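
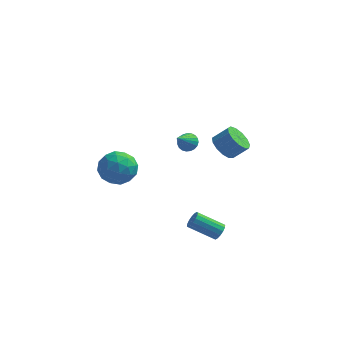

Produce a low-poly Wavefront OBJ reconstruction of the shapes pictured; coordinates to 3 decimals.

v 2.923 3.678 -0.449
v 3.542 3.372 -1.026
v 4.377 3.557 -0.228
v 3.757 3.862 0.349
v 3.507 3.872 -1.105
v 4.342 4.057 -0.307
v 3.286 4.31 -0.976
v 4.121 4.495 -0.178
v 2.95 4.547 -0.68
v 3.785 4.732 0.119
v 2.605 4.508 -0.31
v 3.44 4.693 0.488
v 2.361 4.206 0.015
v 3.196 4.391 0.814
v 2.295 3.735 0.193
v 3.13 3.92 0.992
v 2.428 3.247 0.167
v 3.263 3.432 0.966
v 2.718 2.895 -0.054
v 3.553 3.08 0.744
v 3.073 2.792 -0.402
v 3.908 2.976 0.397
v 3.38 2.969 -0.764
v 4.215 3.154 0.035
v 1.475 1.142 1.525
v 1.826 1.417 1.941
v 1.105 0.058 2.555
v 1.602 1.53 1.979
v 1.355 1.575 1.938
v 1.13 1.545 1.826
v 0.964 1.446 1.662
v 0.886 1.294 1.474
v 0.91 1.116 1.295
v 1.032 0.942 1.156
v 1.23 0.803 1.081
v 1.471 0.723 1.082
v 1.712 0.715 1.16
v 1.912 0.78 1.301
v 2.037 0.909 1.481
v 2.064 1.078 1.669
v 1.989 1.257 1.831
v -1.998 -2.567 1.521
v -0.922 -2.664 1.245
v -1.718 -3.596 2.975
v -0.642 -3.693 2.699
v -1.043 -2.712 3.044
v -1.216 -2.076 2.145
v -1.424 -4.184 2.075
v -1.597 -3.548 1.176
v -0.568 -3.664 1.588
v -0.332 -2.754 2.186
v -2.308 -3.506 2.034
v -2.072 -2.596 2.632
v -1.485 -2.525 1.255
v -1.155 -3.735 2.965
v -1.391 -3.158 3.167
v -0.759 -3.215 3.005
v -1.657 -2.179 1.784
v -1.025 -2.236 1.622
v -1.096 -2.265 2.68
v -1.615 -4.024 2.598
v -0.983 -4.081 2.436
v -1.881 -3.045 1.215
v -1.249 -3.102 1.053
v -1.544 -3.995 1.54
v -0.644 -3.17 1.295
v -0.479 -3.775 2.149
v -0.939 -4.063 1.782
v -1.041 -3.689 1.254
v -0.505 -2.635 1.646
v -0.341 -3.24 2.501
v -0.576 -2.663 2.704
v -0.678 -2.289 2.176
v -0.297 -3.222 1.848
v -2.299 -3.02 1.719
v -2.135 -3.625 2.574
v -1.962 -3.971 2.044
v -2.064 -3.597 1.516
v -2.161 -2.485 2.071
v -1.996 -3.09 2.925
v -1.599 -2.571 2.966
v -1.701 -2.197 2.438
v -2.343 -3.038 2.372
v 3.945 -2.592 -2.548
v 4.224 -2.661 -2.091
v 2.795 -2.777 -1.235
v 2.515 -2.708 -1.692
v 4.188 -2.385 -2.113
v 2.759 -2.501 -1.257
v 4.087 -2.164 -2.251
v 2.658 -2.28 -1.396
v 3.948 -2.058 -2.469
v 2.519 -2.174 -1.613
v 3.808 -2.095 -2.708
v 2.379 -2.211 -1.853
v 3.705 -2.265 -2.904
v 2.275 -2.381 -2.049
v 3.665 -2.523 -3.005
v 2.236 -2.639 -2.149
v 3.701 -2.799 -2.983
v 2.272 -2.915 -2.127
v 3.802 -3.02 -2.844
v 2.373 -3.136 -1.989
v 3.941 -3.126 -2.627
v 2.512 -3.242 -1.771
v 4.081 -3.089 -2.387
v 2.652 -3.205 -1.532
v 4.185 -2.919 -2.191
v 2.755 -3.035 -1.336
f 2 1 5
f 2 5 3
f 3 5 6
f 3 6 4
f 5 1 7
f 5 7 6
f 6 7 8
f 6 8 4
f 7 1 9
f 7 9 8
f 8 9 10
f 8 10 4
f 9 1 11
f 9 11 10
f 10 11 12
f 10 12 4
f 11 1 13
f 11 13 12
f 12 13 14
f 12 14 4
f 13 1 15
f 13 15 14
f 14 15 16
f 14 16 4
f 15 1 17
f 15 17 16
f 16 17 18
f 16 18 4
f 17 1 19
f 17 19 18
f 18 19 20
f 18 20 4
f 19 1 21
f 19 21 20
f 20 21 22
f 20 22 4
f 21 1 23
f 21 23 22
f 22 23 24
f 22 24 4
f 23 1 2
f 23 2 24
f 24 2 3
f 24 3 4
f 26 25 28
f 26 28 27
f 28 25 29
f 28 29 27
f 29 25 30
f 29 30 27
f 30 25 31
f 30 31 27
f 31 25 32
f 31 32 27
f 32 25 33
f 32 33 27
f 33 25 34
f 33 34 27
f 34 25 35
f 34 35 27
f 35 25 36
f 35 36 27
f 36 25 37
f 36 37 27
f 37 25 38
f 37 38 27
f 38 25 39
f 38 39 27
f 39 25 40
f 39 40 27
f 40 25 41
f 40 41 27
f 41 25 26
f 41 26 27
f 42 79 58
f 79 53 82
f 58 82 47
f 79 82 58
f 42 58 54
f 58 47 59
f 54 59 43
f 58 59 54
f 42 54 63
f 54 43 64
f 63 64 49
f 54 64 63
f 42 63 75
f 63 49 78
f 75 78 52
f 63 78 75
f 42 75 79
f 75 52 83
f 79 83 53
f 75 83 79
f 43 59 70
f 59 47 73
f 70 73 51
f 59 73 70
f 47 82 60
f 82 53 81
f 60 81 46
f 82 81 60
f 53 83 80
f 83 52 76
f 80 76 44
f 83 76 80
f 52 78 77
f 78 49 65
f 77 65 48
f 78 65 77
f 49 64 69
f 64 43 66
f 69 66 50
f 64 66 69
f 45 71 57
f 71 51 72
f 57 72 46
f 71 72 57
f 45 57 55
f 57 46 56
f 55 56 44
f 57 56 55
f 45 55 62
f 55 44 61
f 62 61 48
f 55 61 62
f 45 62 67
f 62 48 68
f 67 68 50
f 62 68 67
f 45 67 71
f 67 50 74
f 71 74 51
f 67 74 71
f 46 72 60
f 72 51 73
f 60 73 47
f 72 73 60
f 44 56 80
f 56 46 81
f 80 81 53
f 56 81 80
f 48 61 77
f 61 44 76
f 77 76 52
f 61 76 77
f 50 68 69
f 68 48 65
f 69 65 49
f 68 65 69
f 51 74 70
f 74 50 66
f 70 66 43
f 74 66 70
f 85 84 88
f 85 88 86
f 86 88 89
f 86 89 87
f 88 84 90
f 88 90 89
f 89 90 91
f 89 91 87
f 90 84 92
f 90 92 91
f 91 92 93
f 91 93 87
f 92 84 94
f 92 94 93
f 93 94 95
f 93 95 87
f 94 84 96
f 94 96 95
f 95 96 97
f 95 97 87
f 96 84 98
f 96 98 97
f 97 98 99
f 97 99 87
f 98 84 100
f 98 100 99
f 99 100 101
f 99 101 87
f 100 84 102
f 100 102 101
f 101 102 103
f 101 103 87
f 102 84 104
f 102 104 103
f 103 104 105
f 103 105 87
f 104 84 106
f 104 106 105
f 105 106 107
f 105 107 87
f 106 84 108
f 106 108 107
f 107 108 109
f 107 109 87
f 108 84 85
f 108 85 109
f 109 85 86
f 109 86 87



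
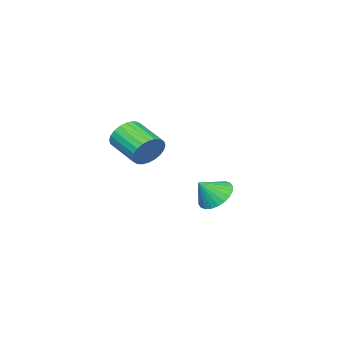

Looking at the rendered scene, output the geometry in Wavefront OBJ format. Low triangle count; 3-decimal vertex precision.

v 2.688 3.029 0.394
v 3.066 2.634 -0.37
v 2.711 0.955 0.322
v 2.332 1.351 1.086
v 3.36 2.662 -0.152
v 3.004 0.984 0.541
v 3.55 2.746 0.15
v 3.195 1.068 0.843
v 3.61 2.873 0.489
v 3.254 1.195 1.181
v 3.529 3.024 0.813
v 3.173 1.346 1.506
v 3.32 3.176 1.074
v 2.964 1.497 1.766
v 3.015 3.305 1.231
v 2.659 1.627 1.923
v 2.66 3.393 1.26
v 2.304 1.714 1.953
v 2.309 3.425 1.158
v 1.954 1.746 1.85
v 2.016 3.396 0.939
v 1.66 1.718 1.632
v 1.825 3.312 0.637
v 1.47 1.634 1.33
v 1.766 3.185 0.299
v 1.41 1.507 0.991
v 1.847 3.034 -0.026
v 1.491 1.356 0.667
v 2.056 2.883 -0.286
v 1.7 1.204 0.406
v 2.361 2.753 -0.443
v 2.005 1.075 0.249
v 2.716 2.666 -0.473
v 2.36 0.987 0.22
v -3.624 2.184 -4.48
v -2.953 1.781 -5.224
v -2.716 1.776 -3.44
v -2.812 2.177 -5.192
v -2.795 2.574 -5.052
v -2.903 2.911 -4.824
v -3.122 3.138 -4.544
v -3.417 3.22 -4.255
v -3.744 3.144 -3.999
v -4.052 2.922 -3.817
v -4.295 2.587 -3.736
v -4.436 2.191 -3.768
v -4.454 1.794 -3.909
v -4.345 1.457 -4.136
v -4.126 1.23 -4.416
v -3.831 1.148 -4.706
v -3.505 1.224 -4.961
v -3.196 1.446 -5.143
f 2 1 5
f 2 5 3
f 3 5 6
f 3 6 4
f 5 1 7
f 5 7 6
f 6 7 8
f 6 8 4
f 7 1 9
f 7 9 8
f 8 9 10
f 8 10 4
f 9 1 11
f 9 11 10
f 10 11 12
f 10 12 4
f 11 1 13
f 11 13 12
f 12 13 14
f 12 14 4
f 13 1 15
f 13 15 14
f 14 15 16
f 14 16 4
f 15 1 17
f 15 17 16
f 16 17 18
f 16 18 4
f 17 1 19
f 17 19 18
f 18 19 20
f 18 20 4
f 19 1 21
f 19 21 20
f 20 21 22
f 20 22 4
f 21 1 23
f 21 23 22
f 22 23 24
f 22 24 4
f 23 1 25
f 23 25 24
f 24 25 26
f 24 26 4
f 25 1 27
f 25 27 26
f 26 27 28
f 26 28 4
f 27 1 29
f 27 29 28
f 28 29 30
f 28 30 4
f 29 1 31
f 29 31 30
f 30 31 32
f 30 32 4
f 31 1 33
f 31 33 32
f 32 33 34
f 32 34 4
f 33 1 2
f 33 2 34
f 34 2 3
f 34 3 4
f 36 35 38
f 36 38 37
f 38 35 39
f 38 39 37
f 39 35 40
f 39 40 37
f 40 35 41
f 40 41 37
f 41 35 42
f 41 42 37
f 42 35 43
f 42 43 37
f 43 35 44
f 43 44 37
f 44 35 45
f 44 45 37
f 45 35 46
f 45 46 37
f 46 35 47
f 46 47 37
f 47 35 48
f 47 48 37
f 48 35 49
f 48 49 37
f 49 35 50
f 49 50 37
f 50 35 51
f 50 51 37
f 51 35 52
f 51 52 37
f 52 35 36
f 52 36 37



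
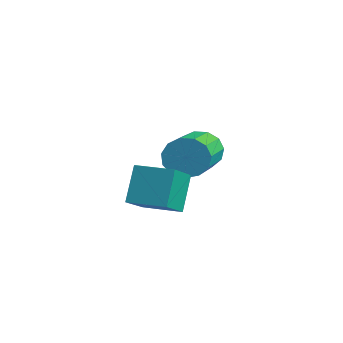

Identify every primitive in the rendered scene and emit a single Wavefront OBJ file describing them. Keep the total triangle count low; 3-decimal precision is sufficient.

v -0.23 4.431 -1.666
v 0.108 4.508 -2.106
v 1.208 3.166 -1.494
v 0.87 3.089 -1.054
v 0.214 4.699 -1.878
v 1.314 3.356 -1.266
v 0.179 4.804 -1.582
v 1.279 3.462 -0.971
v 0.014 4.792 -1.314
v 1.114 3.449 -0.702
v -0.228 4.665 -1.157
v 0.872 3.322 -0.545
v -0.471 4.463 -1.162
v 0.629 3.121 -0.55
v -0.638 4.252 -1.326
v 0.462 2.91 -0.715
v -0.675 4.097 -1.599
v 0.425 2.755 -0.987
v -0.57 4.049 -1.893
v 0.53 2.706 -1.281
v -0.358 4.122 -2.115
v 0.742 2.779 -1.503
v -0.105 4.293 -2.194
v 0.995 2.95 -1.582
v 0.509 2.397 -1.373
v 0.894 1.627 -0.79
v 1.328 2.836 -1.334
v 1.713 2.065 -0.751
v 0.807 1.915 -2.209
v 1.192 1.144 -1.626
v 1.626 2.353 -2.17
v 2.011 1.583 -1.587
f 2 1 5
f 2 5 3
f 3 5 6
f 3 6 4
f 5 1 7
f 5 7 6
f 6 7 8
f 6 8 4
f 7 1 9
f 7 9 8
f 8 9 10
f 8 10 4
f 9 1 11
f 9 11 10
f 10 11 12
f 10 12 4
f 11 1 13
f 11 13 12
f 12 13 14
f 12 14 4
f 13 1 15
f 13 15 14
f 14 15 16
f 14 16 4
f 15 1 17
f 15 17 16
f 16 17 18
f 16 18 4
f 17 1 19
f 17 19 18
f 18 19 20
f 18 20 4
f 19 1 21
f 19 21 20
f 20 21 22
f 20 22 4
f 21 1 23
f 21 23 22
f 22 23 24
f 22 24 4
f 23 1 2
f 23 2 24
f 24 2 3
f 24 3 4
f 26 28 25
f 29 26 25
f 25 28 27
f 27 29 25
f 26 32 28
f 30 26 29
f 30 32 26
f 28 32 27
f 31 29 27
f 27 32 31
f 31 30 29
f 32 30 31



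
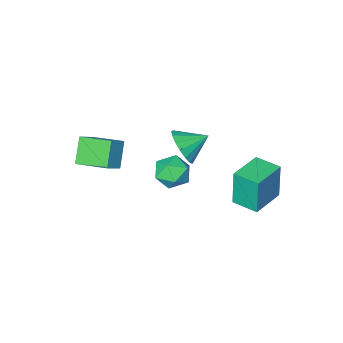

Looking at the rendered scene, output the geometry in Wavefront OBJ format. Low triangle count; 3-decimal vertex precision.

v -2.03 -2.73 -0.038
v -1.451 -1.999 0.526
v -3.25 -2.27 0.618
v -1.587 -1.743 0.093
v -1.825 -1.713 -0.371
v -2.11 -1.916 -0.758
v -2.376 -2.305 -0.98
v -2.563 -2.792 -0.987
v -2.628 -3.265 -0.776
v -2.556 -3.615 -0.396
v -2.363 -3.763 0.066
v -2.094 -3.674 0.504
v -1.81 -3.368 0.818
v -1.577 -2.917 0.936
v -1.447 -2.423 0.83
v -0.388 0.36 1.574
v 0.465 0.594 1.109
v -0.345 -1.114 0.911
v 0.508 -0.88 0.446
v 0.494 -0.988 1.439
v 0.467 -0.078 1.849
v -0.347 -0.442 0.171
v -0.374 0.468 0.581
v 0.49 0.098 0.242
v 1.01 -0.239 1.026
v -0.89 -0.281 0.994
v -0.37 -0.618 1.778
v -4.21 0.394 -1.646
v -4.294 0.304 0.431
v -4.719 1.708 -1.609
v -4.803 1.618 0.467
v -2.477 1.062 -1.547
v -2.561 0.972 0.529
v -2.986 2.376 -1.511
v -3.07 2.286 0.566
v 2.331 -4.301 -0.459
v 1.655 -5.028 0.745
v 1.459 -2.745 -0.009
v 0.783 -3.472 1.195
v 3.197 -4.008 0.205
v 2.521 -4.735 1.409
v 2.325 -2.452 0.655
v 1.649 -3.179 1.859
f 2 1 4
f 2 4 3
f 4 1 5
f 4 5 3
f 5 1 6
f 5 6 3
f 6 1 7
f 6 7 3
f 7 1 8
f 7 8 3
f 8 1 9
f 8 9 3
f 9 1 10
f 9 10 3
f 10 1 11
f 10 11 3
f 11 1 12
f 11 12 3
f 12 1 13
f 12 13 3
f 13 1 14
f 13 14 3
f 14 1 15
f 14 15 3
f 15 1 2
f 15 2 3
f 16 27 21
f 16 21 17
f 16 17 23
f 16 23 26
f 16 26 27
f 17 21 25
f 21 27 20
f 27 26 18
f 26 23 22
f 23 17 24
f 19 25 20
f 19 20 18
f 19 18 22
f 19 22 24
f 19 24 25
f 20 25 21
f 18 20 27
f 22 18 26
f 24 22 23
f 25 24 17
f 29 31 28
f 32 29 28
f 28 31 30
f 30 32 28
f 29 35 31
f 33 29 32
f 33 35 29
f 31 35 30
f 34 32 30
f 30 35 34
f 34 33 32
f 35 33 34
f 37 39 36
f 40 37 36
f 36 39 38
f 38 40 36
f 37 43 39
f 41 37 40
f 41 43 37
f 39 43 38
f 42 40 38
f 38 43 42
f 42 41 40
f 43 41 42



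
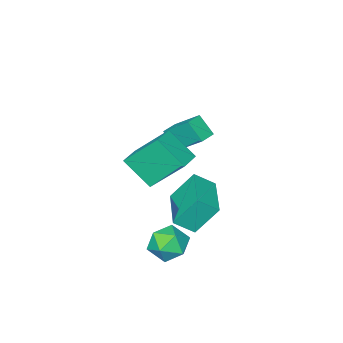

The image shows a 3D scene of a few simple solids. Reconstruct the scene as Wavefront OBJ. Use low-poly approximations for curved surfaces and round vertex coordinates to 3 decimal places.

v -1.949 -1.628 0.234
v -1.786 -2.375 1.12
v -2.27 -0.381 1.344
v -2.108 -1.129 2.23
v -1.132 -1.431 0.25
v -0.97 -2.179 1.136
v -1.454 -0.185 1.36
v -1.291 -0.932 2.246
v 2.09 1.403 1.69
v 2.509 0.228 2.815
v 1.264 2.562 3.207
v 1.683 1.387 4.332
v 3.097 1.913 1.848
v 3.516 0.738 2.973
v 2.271 3.072 3.365
v 2.69 1.897 4.49
v 0.175 1.058 -1.261
v -0.599 1.667 0.112
v 1.45 2.764 -1.299
v 0.676 3.373 0.074
v 0.904 0.527 -0.614
v 0.13 1.136 0.759
v 2.179 2.233 -0.652
v 1.405 2.842 0.721
v 3.564 4.045 0.396
v 4.324 3.996 -0.165
v 2.776 3.184 -0.595
v 3.536 3.135 -1.156
v 3.536 2.692 -0.32
v 4.023 3.224 0.293
v 3.077 3.956 -1.053
v 3.564 4.488 -0.44
v 4.023 3.94 -1.061
v 4.307 3.16 -0.608
v 2.793 4.02 -0.152
v 3.077 3.24 0.301
f 2 4 1
f 5 2 1
f 1 4 3
f 3 5 1
f 2 8 4
f 6 2 5
f 6 8 2
f 4 8 3
f 7 5 3
f 3 8 7
f 7 6 5
f 8 6 7
f 10 12 9
f 13 10 9
f 9 12 11
f 11 13 9
f 10 16 12
f 14 10 13
f 14 16 10
f 12 16 11
f 15 13 11
f 11 16 15
f 15 14 13
f 16 14 15
f 18 20 17
f 21 18 17
f 17 20 19
f 19 21 17
f 18 24 20
f 22 18 21
f 22 24 18
f 20 24 19
f 23 21 19
f 19 24 23
f 23 22 21
f 24 22 23
f 25 36 30
f 25 30 26
f 25 26 32
f 25 32 35
f 25 35 36
f 26 30 34
f 30 36 29
f 36 35 27
f 35 32 31
f 32 26 33
f 28 34 29
f 28 29 27
f 28 27 31
f 28 31 33
f 28 33 34
f 29 34 30
f 27 29 36
f 31 27 35
f 33 31 32
f 34 33 26



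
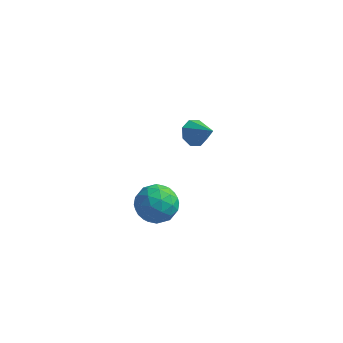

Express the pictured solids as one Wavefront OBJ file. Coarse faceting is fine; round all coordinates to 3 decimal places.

v -1.032 2.549 -2.838
v -0.638 3.204 -2.927
v 0.012 2.051 -1.882
v -1.028 3.233 -2.485
v -1.42 2.861 -2.25
v -1.585 2.306 -2.359
v -1.426 1.893 -2.748
v -1.036 1.864 -3.19
v -0.644 2.236 -3.425
v -0.479 2.791 -3.316
v -1.837 -3.896 -2.238
v -1.398 -3.274 -1.468
v -0.482 -3.546 -3.292
v -0.043 -2.924 -2.522
v -0.094 -3.998 -2.388
v -0.932 -4.214 -1.736
v -0.948 -2.606 -3.024
v -1.786 -2.822 -2.372
v -0.849 -2.477 -1.953
v -0.321 -3.337 -1.56
v -1.559 -3.483 -3.2
v -1.031 -4.343 -2.807
v -1.737 -3.616 -1.76
v -0.143 -3.204 -3
v -0.173 -3.835 -2.921
v 0.085 -3.47 -2.468
v -1.462 -4.168 -1.918
v -1.205 -3.803 -1.465
v -0.438 -4.228 -2.006
v -0.675 -3.017 -3.295
v -0.418 -2.652 -2.842
v -1.965 -3.35 -2.292
v -1.707 -2.985 -1.839
v -1.442 -2.592 -2.754
v -1.156 -2.782 -1.593
v -0.359 -2.576 -2.212
v -0.891 -2.389 -2.507
v -1.384 -2.516 -2.124
v -0.846 -3.288 -1.362
v -0.049 -3.082 -1.981
v -0.079 -3.713 -1.903
v -0.571 -3.84 -1.52
v -0.523 -2.819 -1.647
v -1.831 -3.738 -2.779
v -1.034 -3.532 -3.398
v -1.309 -2.98 -3.24
v -1.801 -3.107 -2.857
v -1.521 -4.244 -2.548
v -0.724 -4.038 -3.167
v -0.496 -4.304 -2.636
v -0.989 -4.431 -2.253
v -1.357 -4.001 -3.113
f 2 1 4
f 2 4 3
f 4 1 5
f 4 5 3
f 5 1 6
f 5 6 3
f 6 1 7
f 6 7 3
f 7 1 8
f 7 8 3
f 8 1 9
f 8 9 3
f 9 1 10
f 9 10 3
f 10 1 2
f 10 2 3
f 11 48 27
f 48 22 51
f 27 51 16
f 48 51 27
f 11 27 23
f 27 16 28
f 23 28 12
f 27 28 23
f 11 23 32
f 23 12 33
f 32 33 18
f 23 33 32
f 11 32 44
f 32 18 47
f 44 47 21
f 32 47 44
f 11 44 48
f 44 21 52
f 48 52 22
f 44 52 48
f 12 28 39
f 28 16 42
f 39 42 20
f 28 42 39
f 16 51 29
f 51 22 50
f 29 50 15
f 51 50 29
f 22 52 49
f 52 21 45
f 49 45 13
f 52 45 49
f 21 47 46
f 47 18 34
f 46 34 17
f 47 34 46
f 18 33 38
f 33 12 35
f 38 35 19
f 33 35 38
f 14 40 26
f 40 20 41
f 26 41 15
f 40 41 26
f 14 26 24
f 26 15 25
f 24 25 13
f 26 25 24
f 14 24 31
f 24 13 30
f 31 30 17
f 24 30 31
f 14 31 36
f 31 17 37
f 36 37 19
f 31 37 36
f 14 36 40
f 36 19 43
f 40 43 20
f 36 43 40
f 15 41 29
f 41 20 42
f 29 42 16
f 41 42 29
f 13 25 49
f 25 15 50
f 49 50 22
f 25 50 49
f 17 30 46
f 30 13 45
f 46 45 21
f 30 45 46
f 19 37 38
f 37 17 34
f 38 34 18
f 37 34 38
f 20 43 39
f 43 19 35
f 39 35 12
f 43 35 39



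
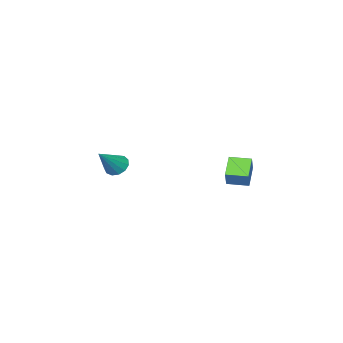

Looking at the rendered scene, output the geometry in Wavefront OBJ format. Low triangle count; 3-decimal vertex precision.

v -2.042 -2.319 0.977
v -1.749 -1.839 0.596
v -0.758 -2.181 2.143
v -1.986 -1.657 0.836
v -2.241 -1.685 1.12
v -2.433 -1.914 1.36
v -2.501 -2.273 1.477
v -2.423 -2.646 1.436
v -2.225 -2.915 1.25
v -1.969 -2.995 0.977
v -1.736 -2.861 0.704
v -1.6 -2.555 0.518
v -1.605 -2.174 0.478
v -4.26 3.039 1.825
v -3.729 3.46 2.692
v -4.876 3.912 1.778
v -4.345 4.334 2.644
v -3.455 3.566 1.076
v -2.924 3.988 1.942
v -4.071 4.44 1.028
v -3.54 4.861 1.895
f 2 1 4
f 2 4 3
f 4 1 5
f 4 5 3
f 5 1 6
f 5 6 3
f 6 1 7
f 6 7 3
f 7 1 8
f 7 8 3
f 8 1 9
f 8 9 3
f 9 1 10
f 9 10 3
f 10 1 11
f 10 11 3
f 11 1 12
f 11 12 3
f 12 1 13
f 12 13 3
f 13 1 2
f 13 2 3
f 15 17 14
f 18 15 14
f 14 17 16
f 16 18 14
f 15 21 17
f 19 15 18
f 19 21 15
f 17 21 16
f 20 18 16
f 16 21 20
f 20 19 18
f 21 19 20



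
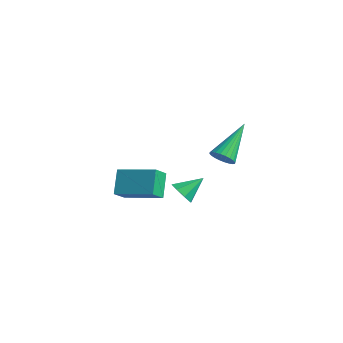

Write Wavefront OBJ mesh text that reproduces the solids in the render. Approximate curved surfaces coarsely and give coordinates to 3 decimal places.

v 2.64 -2.93 1.692
v 3.042 -3.141 2.099
v 2.24 -1.27 2.948
v 3.181 -3.005 1.963
v 3.238 -2.857 1.785
v 3.204 -2.72 1.594
v 3.084 -2.615 1.417
v 2.897 -2.558 1.282
v 2.67 -2.558 1.209
v 2.439 -2.614 1.21
v 2.238 -2.719 1.285
v 2.099 -2.855 1.421
v 2.042 -3.003 1.598
v 2.076 -3.14 1.79
v 2.196 -3.245 1.967
v 2.384 -3.302 2.102
v 2.61 -3.302 2.174
v 2.842 -3.246 2.173
v 1.139 -3.892 -0.85
v 1.69 -4.215 -0.648
v 1.461 -2.908 -0.15
v 1.769 -3.939 -1.073
v 1.478 -3.636 -1.367
v 0.989 -3.482 -1.358
v 0.588 -3.569 -1.051
v 0.509 -3.845 -0.626
v 0.8 -4.149 -0.332
v 1.289 -4.302 -0.341
v -3.298 -3.956 -3.083
v -3.922 -3.216 -2.085
v -3.469 -3.195 -3.755
v -4.092 -2.454 -2.757
v -1.568 -3.146 -2.603
v -2.191 -2.405 -1.605
v -1.738 -2.384 -3.275
v -2.362 -1.644 -2.277
f 2 1 4
f 2 4 3
f 4 1 5
f 4 5 3
f 5 1 6
f 5 6 3
f 6 1 7
f 6 7 3
f 7 1 8
f 7 8 3
f 8 1 9
f 8 9 3
f 9 1 10
f 9 10 3
f 10 1 11
f 10 11 3
f 11 1 12
f 11 12 3
f 12 1 13
f 12 13 3
f 13 1 14
f 13 14 3
f 14 1 15
f 14 15 3
f 15 1 16
f 15 16 3
f 16 1 17
f 16 17 3
f 17 1 18
f 17 18 3
f 18 1 2
f 18 2 3
f 20 19 22
f 20 22 21
f 22 19 23
f 22 23 21
f 23 19 24
f 23 24 21
f 24 19 25
f 24 25 21
f 25 19 26
f 25 26 21
f 26 19 27
f 26 27 21
f 27 19 28
f 27 28 21
f 28 19 20
f 28 20 21
f 30 32 29
f 33 30 29
f 29 32 31
f 31 33 29
f 30 36 32
f 34 30 33
f 34 36 30
f 32 36 31
f 35 33 31
f 31 36 35
f 35 34 33
f 36 34 35



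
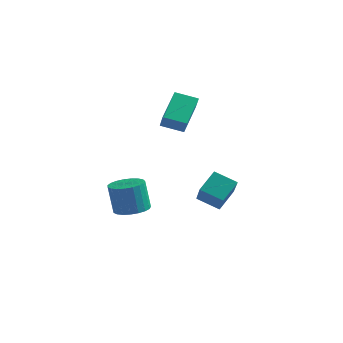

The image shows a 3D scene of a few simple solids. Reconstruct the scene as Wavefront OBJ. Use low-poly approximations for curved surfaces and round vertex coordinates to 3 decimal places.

v -3.666 1.863 3.072
v -3.284 1.42 3.833
v -3.863 3.373 4.051
v -3.481 2.93 4.812
v -2.619 2.21 2.748
v -2.237 1.767 3.509
v -2.816 3.72 3.727
v -2.434 3.277 4.488
v -2.931 -2.036 -0.39
v -2.24 -1.596 -0.26
v -2.537 -1.564 1.22
v -3.229 -2.004 1.09
v -2.474 -1.348 -0.313
v -2.772 -1.316 1.167
v -2.787 -1.219 -0.379
v -3.085 -1.187 1.101
v -3.125 -1.231 -0.446
v -3.423 -1.199 1.034
v -3.43 -1.382 -0.504
v -3.728 -1.351 0.976
v -3.648 -1.647 -0.543
v -3.946 -1.615 0.937
v -3.743 -1.979 -0.555
v -4.04 -1.947 0.925
v -3.697 -2.32 -0.538
v -3.995 -2.289 0.942
v -3.518 -2.613 -0.496
v -3.816 -2.581 0.984
v -3.238 -2.805 -0.435
v -3.536 -2.774 1.045
v -2.905 -2.865 -0.367
v -3.203 -2.833 1.113
v -2.577 -2.781 -0.303
v -2.875 -2.75 1.177
v -2.31 -2.569 -0.253
v -2.607 -2.537 1.227
v -2.15 -2.264 -0.228
v -2.448 -2.232 1.252
v -2.125 -1.92 -0.23
v -2.423 -1.888 1.25
v -2.588 3.383 -1.985
v -1.898 2.362 -0.815
v -2.378 4.416 -1.208
v -1.687 3.395 -0.038
v -1.473 3.545 -2.502
v -0.782 2.524 -1.332
v -1.262 4.578 -1.725
v -0.572 3.557 -0.555
f 2 4 1
f 5 2 1
f 1 4 3
f 3 5 1
f 2 8 4
f 6 2 5
f 6 8 2
f 4 8 3
f 7 5 3
f 3 8 7
f 7 6 5
f 8 6 7
f 10 9 13
f 10 13 11
f 11 13 14
f 11 14 12
f 13 9 15
f 13 15 14
f 14 15 16
f 14 16 12
f 15 9 17
f 15 17 16
f 16 17 18
f 16 18 12
f 17 9 19
f 17 19 18
f 18 19 20
f 18 20 12
f 19 9 21
f 19 21 20
f 20 21 22
f 20 22 12
f 21 9 23
f 21 23 22
f 22 23 24
f 22 24 12
f 23 9 25
f 23 25 24
f 24 25 26
f 24 26 12
f 25 9 27
f 25 27 26
f 26 27 28
f 26 28 12
f 27 9 29
f 27 29 28
f 28 29 30
f 28 30 12
f 29 9 31
f 29 31 30
f 30 31 32
f 30 32 12
f 31 9 33
f 31 33 32
f 32 33 34
f 32 34 12
f 33 9 35
f 33 35 34
f 34 35 36
f 34 36 12
f 35 9 37
f 35 37 36
f 36 37 38
f 36 38 12
f 37 9 39
f 37 39 38
f 38 39 40
f 38 40 12
f 39 9 10
f 39 10 40
f 40 10 11
f 40 11 12
f 42 44 41
f 45 42 41
f 41 44 43
f 43 45 41
f 42 48 44
f 46 42 45
f 46 48 42
f 44 48 43
f 47 45 43
f 43 48 47
f 47 46 45
f 48 46 47



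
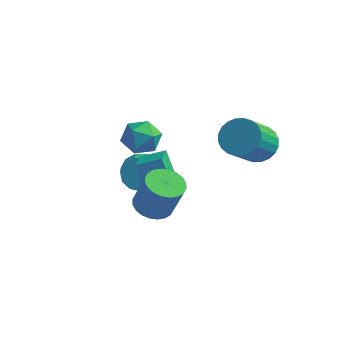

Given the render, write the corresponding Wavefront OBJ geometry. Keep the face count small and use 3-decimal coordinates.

v -0.558 -0.231 -3.554
v 0.002 -0.277 -4.178
v 0.478 -1.115 -3.69
v -0.082 -1.069 -3.066
v 0.187 0.016 -3.855
v 0.662 -0.822 -3.367
v 0.135 0.23 -3.437
v 0.61 -0.608 -2.948
v -0.137 0.298 -3.055
v 0.338 -0.54 -2.567
v -0.543 0.198 -2.832
v -0.067 -0.64 -2.344
v -0.953 -0.038 -2.838
v -0.477 -0.876 -2.35
v -1.237 -0.336 -3.072
v -0.762 -1.174 -2.584
v -1.306 -0.6 -3.458
v -0.831 -1.438 -2.97
v -1.137 -0.747 -3.875
v -0.662 -1.585 -3.387
v -0.785 -0.73 -4.19
v -0.309 -1.568 -3.702
v -0.36 -0.555 -4.303
v 0.116 -1.393 -3.815
v -0.703 0.762 -2.652
v -0.103 0.101 -2.409
v -1.557 0.419 -1.471
v -0.957 -0.242 -1.228
v -0.717 0.649 -1.159
v -0.189 0.861 -1.889
v -1.471 -0.341 -1.991
v -0.943 -0.129 -2.721
v -0.577 -0.581 -2.001
v -0.111 0.031 -1.487
v -1.549 0.489 -2.393
v -1.083 1.101 -1.879
v -0.179 -0.956 -2.066
v 0.453 -2.425 -1.33
v 0.702 -0.409 -1.73
v 1.334 -1.877 -0.994
v 0.366 -1.223 -3.066
v 0.998 -2.691 -2.33
v 1.247 -0.675 -2.73
v 1.879 -2.144 -1.994
v 1.913 -3.595 -2.311
v 2.689 -3.601 -2.603
v 3.284 -3.65 -1.022
v 2.507 -3.645 -0.729
v 2.635 -3.283 -2.573
v 3.23 -3.332 -0.992
v 2.472 -3.012 -2.502
v 3.066 -3.062 -0.921
v 2.223 -2.831 -2.403
v 2.817 -2.881 -0.822
v 1.926 -2.765 -2.29
v 2.521 -2.815 -0.708
v 1.628 -2.827 -2.179
v 2.223 -2.876 -0.598
v 1.373 -3.005 -2.089
v 1.968 -3.054 -0.508
v 1.2 -3.273 -2.032
v 1.795 -3.322 -0.451
v 1.136 -3.59 -2.018
v 1.731 -3.639 -0.437
v 1.19 -3.908 -2.048
v 1.785 -3.957 -0.467
v 1.354 -4.178 -2.119
v 1.948 -4.228 -0.538
v 1.603 -4.359 -2.218
v 2.197 -4.409 -0.637
v 1.899 -4.425 -2.332
v 2.494 -4.475 -0.75
v 2.197 -4.364 -2.442
v 2.792 -4.413 -0.861
v 2.452 -4.186 -2.532
v 3.047 -4.235 -0.951
v 2.625 -3.918 -2.589
v 3.22 -3.967 -1.008
v 3.806 1.515 -1.445
v 4.698 1.332 -1.577
v 4.606 -0.078 -0.247
v 3.714 0.105 -0.115
v 4.715 1.578 -1.315
v 4.623 0.168 0.014
v 4.593 1.814 -1.074
v 4.501 0.404 0.256
v 4.352 2.004 -0.888
v 4.26 0.594 0.441
v 4.027 2.12 -0.788
v 3.935 0.71 0.542
v 3.669 2.144 -0.787
v 3.577 0.734 0.542
v 3.332 2.072 -0.887
v 3.24 0.662 0.443
v 3.067 1.915 -1.071
v 2.975 0.505 0.258
v 2.914 1.698 -1.313
v 2.822 0.288 0.017
v 2.897 1.452 -1.574
v 2.805 0.042 -0.245
v 3.019 1.216 -1.816
v 2.927 -0.194 -0.486
v 3.26 1.026 -2.001
v 3.168 -0.384 -0.672
v 3.585 0.91 -2.102
v 3.493 -0.5 -0.772
v 3.943 0.886 -2.102
v 3.851 -0.524 -0.773
v 4.28 0.958 -2.003
v 4.188 -0.452 -0.673
v 4.545 1.115 -1.818
v 4.453 -0.295 -0.489
f 2 1 5
f 2 5 3
f 3 5 6
f 3 6 4
f 5 1 7
f 5 7 6
f 6 7 8
f 6 8 4
f 7 1 9
f 7 9 8
f 8 9 10
f 8 10 4
f 9 1 11
f 9 11 10
f 10 11 12
f 10 12 4
f 11 1 13
f 11 13 12
f 12 13 14
f 12 14 4
f 13 1 15
f 13 15 14
f 14 15 16
f 14 16 4
f 15 1 17
f 15 17 16
f 16 17 18
f 16 18 4
f 17 1 19
f 17 19 18
f 18 19 20
f 18 20 4
f 19 1 21
f 19 21 20
f 20 21 22
f 20 22 4
f 21 1 23
f 21 23 22
f 22 23 24
f 22 24 4
f 23 1 2
f 23 2 24
f 24 2 3
f 24 3 4
f 25 36 30
f 25 30 26
f 25 26 32
f 25 32 35
f 25 35 36
f 26 30 34
f 30 36 29
f 36 35 27
f 35 32 31
f 32 26 33
f 28 34 29
f 28 29 27
f 28 27 31
f 28 31 33
f 28 33 34
f 29 34 30
f 27 29 36
f 31 27 35
f 33 31 32
f 34 33 26
f 38 40 37
f 41 38 37
f 37 40 39
f 39 41 37
f 38 44 40
f 42 38 41
f 42 44 38
f 40 44 39
f 43 41 39
f 39 44 43
f 43 42 41
f 44 42 43
f 46 45 49
f 46 49 47
f 47 49 50
f 47 50 48
f 49 45 51
f 49 51 50
f 50 51 52
f 50 52 48
f 51 45 53
f 51 53 52
f 52 53 54
f 52 54 48
f 53 45 55
f 53 55 54
f 54 55 56
f 54 56 48
f 55 45 57
f 55 57 56
f 56 57 58
f 56 58 48
f 57 45 59
f 57 59 58
f 58 59 60
f 58 60 48
f 59 45 61
f 59 61 60
f 60 61 62
f 60 62 48
f 61 45 63
f 61 63 62
f 62 63 64
f 62 64 48
f 63 45 65
f 63 65 64
f 64 65 66
f 64 66 48
f 65 45 67
f 65 67 66
f 66 67 68
f 66 68 48
f 67 45 69
f 67 69 68
f 68 69 70
f 68 70 48
f 69 45 71
f 69 71 70
f 70 71 72
f 70 72 48
f 71 45 73
f 71 73 72
f 72 73 74
f 72 74 48
f 73 45 75
f 73 75 74
f 74 75 76
f 74 76 48
f 75 45 77
f 75 77 76
f 76 77 78
f 76 78 48
f 77 45 46
f 77 46 78
f 78 46 47
f 78 47 48
f 80 79 83
f 80 83 81
f 81 83 84
f 81 84 82
f 83 79 85
f 83 85 84
f 84 85 86
f 84 86 82
f 85 79 87
f 85 87 86
f 86 87 88
f 86 88 82
f 87 79 89
f 87 89 88
f 88 89 90
f 88 90 82
f 89 79 91
f 89 91 90
f 90 91 92
f 90 92 82
f 91 79 93
f 91 93 92
f 92 93 94
f 92 94 82
f 93 79 95
f 93 95 94
f 94 95 96
f 94 96 82
f 95 79 97
f 95 97 96
f 96 97 98
f 96 98 82
f 97 79 99
f 97 99 98
f 98 99 100
f 98 100 82
f 99 79 101
f 99 101 100
f 100 101 102
f 100 102 82
f 101 79 103
f 101 103 102
f 102 103 104
f 102 104 82
f 103 79 105
f 103 105 104
f 104 105 106
f 104 106 82
f 105 79 107
f 105 107 106
f 106 107 108
f 106 108 82
f 107 79 109
f 107 109 108
f 108 109 110
f 108 110 82
f 109 79 111
f 109 111 110
f 110 111 112
f 110 112 82
f 111 79 80
f 111 80 112
f 112 80 81
f 112 81 82



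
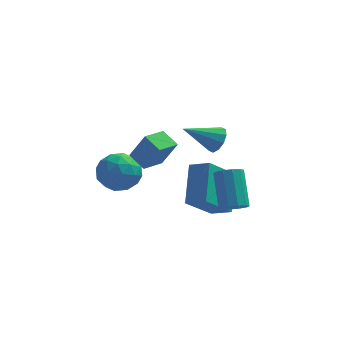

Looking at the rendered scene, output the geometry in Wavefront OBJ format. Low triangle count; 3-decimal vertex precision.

v 4.126 -1.333 -2.861
v 4.616 -1.569 -2.544
v 4.305 -0.364 -1.162
v 3.814 -0.127 -1.479
v 4.746 -1.279 -2.768
v 4.435 -0.074 -1.386
v 4.64 -1.009 -3.028
v 4.329 0.196 -1.645
v 4.337 -0.862 -3.223
v 4.026 0.343 -1.841
v 3.953 -0.896 -3.281
v 3.642 0.31 -1.899
v 3.635 -1.096 -3.178
v 3.324 0.109 -1.796
v 3.505 -1.386 -2.954
v 3.194 -0.181 -1.572
v 3.611 -1.656 -2.695
v 3.3 -0.451 -1.312
v 3.914 -1.803 -2.499
v 3.603 -0.598 -1.117
v 4.298 -1.77 -2.441
v 3.987 -0.564 -1.059
v 3.023 1.344 -5.145
v 1.999 0.253 -3.804
v 3.055 2.953 -3.812
v 2.031 1.862 -2.47
v 3.909 0.998 -4.75
v 2.885 -0.093 -3.408
v 3.941 2.607 -3.416
v 2.917 1.516 -2.075
v -0.13 -1.348 0.062
v 0.525 -1.548 1.329
v 0.52 -0.457 -0.133
v 1.175 -0.657 1.133
v 0.505 -1.903 -0.353
v 1.16 -2.103 0.913
v 1.155 -1.012 -0.549
v 1.81 -1.212 0.718
v -1.44 -1.086 -1.491
v -0.587 -0.676 -1.87
v -0.573 -1.744 -0.25
v 0.28 -1.334 -0.629
v -0.439 -0.733 -0.227
v -0.975 -0.327 -0.994
v -0.185 -2.093 -1.126
v -0.721 -1.687 -1.893
v 0.189 -1.299 -1.644
v 0.032 -0.458 -1.089
v -1.192 -1.962 -1.031
v -1.349 -1.121 -0.476
v -1.09 -0.824 -1.789
v -0.07 -1.596 -0.331
v -0.493 -1.243 -0.094
v 0.008 -1.002 -0.317
v -1.318 -0.618 -1.274
v -0.816 -0.377 -1.497
v -0.73 -0.41 -0.532
v -0.344 -2.043 -0.623
v 0.158 -1.802 -0.846
v -1.168 -1.418 -1.803
v -0.667 -1.177 -2.026
v -0.43 -2.01 -1.588
v -0.132 -0.948 -1.88
v 0.378 -1.335 -1.15
v 0.104 -1.781 -1.442
v -0.211 -1.543 -1.893
v -0.225 -0.454 -1.553
v 0.285 -0.84 -0.824
v -0.138 -0.487 -0.588
v -0.453 -0.249 -1.038
v 0.232 -0.82 -1.421
v -1.445 -1.58 -1.296
v -0.935 -1.966 -0.567
v -0.707 -2.171 -1.082
v -1.022 -1.933 -1.532
v -1.538 -1.085 -0.97
v -1.028 -1.472 -0.24
v -0.949 -0.877 -0.227
v -1.264 -0.639 -0.678
v -1.392 -1.6 -0.699
v 3.389 -1.051 0.971
v 3.769 -1.324 1.45
v 2.031 -1.469 1.809
v 3.707 -0.926 1.547
v 3.523 -0.576 1.424
v 3.288 -0.407 1.128
v 3.092 -0.484 0.772
v 3.009 -0.778 0.491
v 3.071 -1.175 0.394
v 3.255 -1.525 0.517
v 3.49 -1.694 0.813
v 3.686 -1.617 1.169
f 2 1 5
f 2 5 3
f 3 5 6
f 3 6 4
f 5 1 7
f 5 7 6
f 6 7 8
f 6 8 4
f 7 1 9
f 7 9 8
f 8 9 10
f 8 10 4
f 9 1 11
f 9 11 10
f 10 11 12
f 10 12 4
f 11 1 13
f 11 13 12
f 12 13 14
f 12 14 4
f 13 1 15
f 13 15 14
f 14 15 16
f 14 16 4
f 15 1 17
f 15 17 16
f 16 17 18
f 16 18 4
f 17 1 19
f 17 19 18
f 18 19 20
f 18 20 4
f 19 1 21
f 19 21 20
f 20 21 22
f 20 22 4
f 21 1 2
f 21 2 22
f 22 2 3
f 22 3 4
f 24 26 23
f 27 24 23
f 23 26 25
f 25 27 23
f 24 30 26
f 28 24 27
f 28 30 24
f 26 30 25
f 29 27 25
f 25 30 29
f 29 28 27
f 30 28 29
f 32 34 31
f 35 32 31
f 31 34 33
f 33 35 31
f 32 38 34
f 36 32 35
f 36 38 32
f 34 38 33
f 37 35 33
f 33 38 37
f 37 36 35
f 38 36 37
f 39 76 55
f 76 50 79
f 55 79 44
f 76 79 55
f 39 55 51
f 55 44 56
f 51 56 40
f 55 56 51
f 39 51 60
f 51 40 61
f 60 61 46
f 51 61 60
f 39 60 72
f 60 46 75
f 72 75 49
f 60 75 72
f 39 72 76
f 72 49 80
f 76 80 50
f 72 80 76
f 40 56 67
f 56 44 70
f 67 70 48
f 56 70 67
f 44 79 57
f 79 50 78
f 57 78 43
f 79 78 57
f 50 80 77
f 80 49 73
f 77 73 41
f 80 73 77
f 49 75 74
f 75 46 62
f 74 62 45
f 75 62 74
f 46 61 66
f 61 40 63
f 66 63 47
f 61 63 66
f 42 68 54
f 68 48 69
f 54 69 43
f 68 69 54
f 42 54 52
f 54 43 53
f 52 53 41
f 54 53 52
f 42 52 59
f 52 41 58
f 59 58 45
f 52 58 59
f 42 59 64
f 59 45 65
f 64 65 47
f 59 65 64
f 42 64 68
f 64 47 71
f 68 71 48
f 64 71 68
f 43 69 57
f 69 48 70
f 57 70 44
f 69 70 57
f 41 53 77
f 53 43 78
f 77 78 50
f 53 78 77
f 45 58 74
f 58 41 73
f 74 73 49
f 58 73 74
f 47 65 66
f 65 45 62
f 66 62 46
f 65 62 66
f 48 71 67
f 71 47 63
f 67 63 40
f 71 63 67
f 82 81 84
f 82 84 83
f 84 81 85
f 84 85 83
f 85 81 86
f 85 86 83
f 86 81 87
f 86 87 83
f 87 81 88
f 87 88 83
f 88 81 89
f 88 89 83
f 89 81 90
f 89 90 83
f 90 81 91
f 90 91 83
f 91 81 92
f 91 92 83
f 92 81 82
f 92 82 83



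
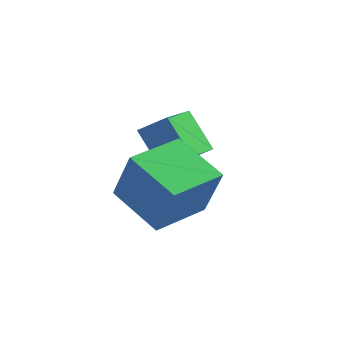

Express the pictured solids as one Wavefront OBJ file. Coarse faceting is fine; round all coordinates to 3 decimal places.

v 0.004 -2.357 -3.596
v 0.813 -2.638 -1.58
v 0.606 -0.314 -3.553
v 1.415 -0.595 -1.537
v 1.925 -2.905 -4.443
v 2.734 -3.186 -2.427
v 2.527 -0.862 -4.4
v 3.336 -1.143 -2.384
v -0.864 0.576 -2.367
v 0.177 0.78 -1.565
v -0.863 2.05 -2.742
v 0.178 2.253 -1.94
v 0.262 0.227 -3.74
v 1.303 0.43 -2.938
v 0.263 1.7 -4.115
v 1.304 1.904 -3.313
f 2 4 1
f 5 2 1
f 1 4 3
f 3 5 1
f 2 8 4
f 6 2 5
f 6 8 2
f 4 8 3
f 7 5 3
f 3 8 7
f 7 6 5
f 8 6 7
f 10 12 9
f 13 10 9
f 9 12 11
f 11 13 9
f 10 16 12
f 14 10 13
f 14 16 10
f 12 16 11
f 15 13 11
f 11 16 15
f 15 14 13
f 16 14 15



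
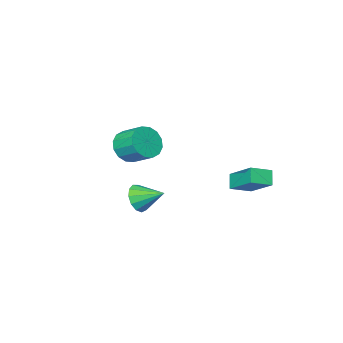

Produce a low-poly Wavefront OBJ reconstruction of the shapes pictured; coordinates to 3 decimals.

v 0.844 -2.406 2.777
v 1.425 -1.896 2.052
v 1.197 -0.604 2.778
v 0.616 -1.114 3.503
v 0.912 -1.879 1.86
v 0.684 -0.586 2.586
v 0.38 -2.003 1.913
v 0.152 -0.71 2.64
v -0.028 -2.235 2.198
v -0.256 -0.942 2.925
v -0.202 -2.513 2.638
v -0.429 -1.22 3.365
v -0.095 -2.762 3.115
v -0.323 -1.47 3.842
v 0.263 -2.916 3.502
v 0.035 -1.624 4.228
v 0.776 -2.934 3.694
v 0.548 -1.641 4.42
v 1.308 -2.81 3.64
v 1.08 -1.517 4.367
v 1.716 -2.578 3.355
v 1.488 -1.285 4.082
v 1.889 -2.3 2.915
v 1.662 -1.007 3.642
v 1.783 -2.05 2.438
v 1.555 -0.758 3.165
v 3.35 1.542 1.323
v 3.827 1.404 2.074
v 2.71 2.778 1.957
v 4.11 1.702 1.778
v 4.152 1.95 1.337
v 3.94 2.069 0.892
v 3.54 2.02 0.584
v 3.081 1.819 0.51
v 2.706 1.531 0.694
v 2.537 1.246 1.078
v 2.625 1.055 1.539
v 2.944 1.019 1.932
v 3.392 1.149 2.131
v -3.262 0.923 0.706
v -3.159 2.633 1.849
v -4.446 1.282 0.275
v -4.343 2.993 1.418
v -2.837 1.407 -0.058
v -2.734 3.118 1.085
v -4.021 1.767 -0.489
v -3.918 3.477 0.654
f 2 1 5
f 2 5 3
f 3 5 6
f 3 6 4
f 5 1 7
f 5 7 6
f 6 7 8
f 6 8 4
f 7 1 9
f 7 9 8
f 8 9 10
f 8 10 4
f 9 1 11
f 9 11 10
f 10 11 12
f 10 12 4
f 11 1 13
f 11 13 12
f 12 13 14
f 12 14 4
f 13 1 15
f 13 15 14
f 14 15 16
f 14 16 4
f 15 1 17
f 15 17 16
f 16 17 18
f 16 18 4
f 17 1 19
f 17 19 18
f 18 19 20
f 18 20 4
f 19 1 21
f 19 21 20
f 20 21 22
f 20 22 4
f 21 1 23
f 21 23 22
f 22 23 24
f 22 24 4
f 23 1 25
f 23 25 24
f 24 25 26
f 24 26 4
f 25 1 2
f 25 2 26
f 26 2 3
f 26 3 4
f 28 27 30
f 28 30 29
f 30 27 31
f 30 31 29
f 31 27 32
f 31 32 29
f 32 27 33
f 32 33 29
f 33 27 34
f 33 34 29
f 34 27 35
f 34 35 29
f 35 27 36
f 35 36 29
f 36 27 37
f 36 37 29
f 37 27 38
f 37 38 29
f 38 27 39
f 38 39 29
f 39 27 28
f 39 28 29
f 41 43 40
f 44 41 40
f 40 43 42
f 42 44 40
f 41 47 43
f 45 41 44
f 45 47 41
f 43 47 42
f 46 44 42
f 42 47 46
f 46 45 44
f 47 45 46



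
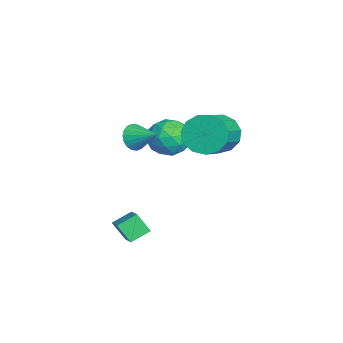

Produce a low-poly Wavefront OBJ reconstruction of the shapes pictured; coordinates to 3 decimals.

v 0.483 -2.683 1.647
v 0.857 -2.601 1.026
v 1.277 -1.717 2.253
v 0.616 -2.385 0.995
v 0.35 -2.227 1.093
v 0.11 -2.16 1.301
v -0.057 -2.197 1.578
v -0.116 -2.33 1.868
v -0.057 -2.533 2.115
v 0.109 -2.766 2.269
v 0.35 -2.982 2.3
v 0.616 -3.14 2.201
v 0.856 -3.207 1.993
v 1.023 -3.17 1.717
v 1.082 -3.037 1.426
v 1.023 -2.834 1.18
v -1.173 1.049 0.778
v -0.544 1.602 0.08
v 1.162 0.903 1.064
v 0.533 0.351 1.762
v -0.659 1.982 0.548
v 1.048 1.284 1.532
v -0.936 2.067 1.09
v 0.77 1.368 2.074
v -1.289 1.828 1.532
v 0.417 1.129 2.516
v -1.605 1.342 1.735
v 0.101 0.643 2.719
v -1.784 0.763 1.634
v -0.078 0.064 2.618
v -1.769 0.275 1.261
v -0.063 -0.424 2.245
v -1.565 0.033 0.735
v 0.142 -0.666 1.719
v -1.236 0.114 0.223
v 0.47 -0.585 1.207
v -0.888 0.491 -0.114
v 0.819 -0.208 0.87
v -0.63 1.046 -0.167
v 1.077 0.347 0.817
v -2.634 -0.265 0.497
v -2.055 -0.124 -0.42
v -2.425 -2.016 0.36
v -1.846 -1.875 -0.557
v -1.432 -1.56 0.404
v -1.561 -0.477 0.489
v -2.919 -1.663 -0.549
v -3.048 -0.58 -0.464
v -2.231 -0.988 -1.067
v -1.313 -0.924 -0.477
v -3.167 -1.216 0.417
v -2.249 -1.152 1.007
v -2.363 -0.04 0.051
v -2.117 -2.1 -0.111
v -1.874 -1.914 0.455
v -1.534 -1.831 -0.085
v -2.072 -0.248 0.585
v -1.732 -0.165 0.046
v -1.366 -1.01 0.531
v -2.748 -1.975 -0.106
v -2.408 -1.892 -0.645
v -2.946 -0.309 0.025
v -2.606 -0.226 -0.515
v -3.114 -1.13 -0.591
v -2.126 -0.465 -0.869
v -2.004 -1.495 -0.949
v -2.634 -1.37 -0.945
v -2.71 -0.734 -0.895
v -1.586 -0.428 -0.522
v -1.463 -1.458 -0.603
v -1.22 -1.272 -0.038
v -1.296 -0.636 0.012
v -1.69 -0.936 -0.902
v -3.017 -0.682 0.543
v -2.894 -1.712 0.462
v -3.184 -1.504 -0.072
v -3.26 -0.868 -0.022
v -2.476 -0.645 0.889
v -2.354 -1.675 0.809
v -1.77 -1.406 0.835
v -1.846 -0.77 0.885
v -2.79 -1.204 0.842
v 1.637 -3.516 -3.245
v 1.252 -2.632 -2.806
v 0.468 -3.728 -3.843
v 0.083 -2.844 -3.405
v 1.977 -2.936 -4.115
v 1.592 -2.052 -3.677
v 0.808 -3.148 -4.714
v 0.423 -2.264 -4.275
f 2 1 4
f 2 4 3
f 4 1 5
f 4 5 3
f 5 1 6
f 5 6 3
f 6 1 7
f 6 7 3
f 7 1 8
f 7 8 3
f 8 1 9
f 8 9 3
f 9 1 10
f 9 10 3
f 10 1 11
f 10 11 3
f 11 1 12
f 11 12 3
f 12 1 13
f 12 13 3
f 13 1 14
f 13 14 3
f 14 1 15
f 14 15 3
f 15 1 16
f 15 16 3
f 16 1 2
f 16 2 3
f 18 17 21
f 18 21 19
f 19 21 22
f 19 22 20
f 21 17 23
f 21 23 22
f 22 23 24
f 22 24 20
f 23 17 25
f 23 25 24
f 24 25 26
f 24 26 20
f 25 17 27
f 25 27 26
f 26 27 28
f 26 28 20
f 27 17 29
f 27 29 28
f 28 29 30
f 28 30 20
f 29 17 31
f 29 31 30
f 30 31 32
f 30 32 20
f 31 17 33
f 31 33 32
f 32 33 34
f 32 34 20
f 33 17 35
f 33 35 34
f 34 35 36
f 34 36 20
f 35 17 37
f 35 37 36
f 36 37 38
f 36 38 20
f 37 17 39
f 37 39 38
f 38 39 40
f 38 40 20
f 39 17 18
f 39 18 40
f 40 18 19
f 40 19 20
f 41 78 57
f 78 52 81
f 57 81 46
f 78 81 57
f 41 57 53
f 57 46 58
f 53 58 42
f 57 58 53
f 41 53 62
f 53 42 63
f 62 63 48
f 53 63 62
f 41 62 74
f 62 48 77
f 74 77 51
f 62 77 74
f 41 74 78
f 74 51 82
f 78 82 52
f 74 82 78
f 42 58 69
f 58 46 72
f 69 72 50
f 58 72 69
f 46 81 59
f 81 52 80
f 59 80 45
f 81 80 59
f 52 82 79
f 82 51 75
f 79 75 43
f 82 75 79
f 51 77 76
f 77 48 64
f 76 64 47
f 77 64 76
f 48 63 68
f 63 42 65
f 68 65 49
f 63 65 68
f 44 70 56
f 70 50 71
f 56 71 45
f 70 71 56
f 44 56 54
f 56 45 55
f 54 55 43
f 56 55 54
f 44 54 61
f 54 43 60
f 61 60 47
f 54 60 61
f 44 61 66
f 61 47 67
f 66 67 49
f 61 67 66
f 44 66 70
f 66 49 73
f 70 73 50
f 66 73 70
f 45 71 59
f 71 50 72
f 59 72 46
f 71 72 59
f 43 55 79
f 55 45 80
f 79 80 52
f 55 80 79
f 47 60 76
f 60 43 75
f 76 75 51
f 60 75 76
f 49 67 68
f 67 47 64
f 68 64 48
f 67 64 68
f 50 73 69
f 73 49 65
f 69 65 42
f 73 65 69
f 84 86 83
f 87 84 83
f 83 86 85
f 85 87 83
f 84 90 86
f 88 84 87
f 88 90 84
f 86 90 85
f 89 87 85
f 85 90 89
f 89 88 87
f 90 88 89



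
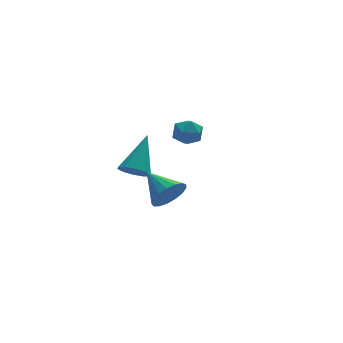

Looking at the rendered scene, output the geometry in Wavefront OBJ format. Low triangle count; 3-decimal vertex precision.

v -0.286 0.622 -1.012
v -0.093 0.908 -0.435
v 0.753 0.392 -1.245
v 0.946 0.678 -0.668
v 0.602 0.1 -0.658
v -0.04 0.242 -0.514
v 0.7 1.058 -1.166
v 0.058 1.2 -1.022
v 0.517 1.178 -0.53
v 0.456 0.586 -0.216
v 0.204 0.714 -1.464
v 0.143 0.122 -1.15
v -2.069 -4.543 -0.688
v -1.698 -4.142 -1.202
v -2.531 -3.377 -0.112
v -2.02 -4.196 -1.351
v -2.354 -4.329 -1.348
v -2.622 -4.511 -1.194
v -2.764 -4.701 -0.924
v -2.746 -4.854 -0.6
v -2.574 -4.936 -0.296
v -2.286 -4.928 -0.082
v -1.948 -4.832 -0.007
v -1.638 -4.669 -0.088
v -1.427 -4.478 -0.306
v -1.363 -4.301 -0.612
v -1.461 -4.18 -0.935
v -2.267 -0.911 -1.62
v -1.848 -0.694 -2.081
v -1.433 0.111 -0.38
v -2.169 -0.442 -2.073
v -2.527 -0.369 -1.892
v -2.786 -0.503 -1.607
v -2.847 -0.794 -1.326
v -2.686 -1.129 -1.158
v -2.365 -1.381 -1.166
v -2.007 -1.453 -1.347
v -1.748 -1.319 -1.633
v -1.687 -1.029 -1.913
f 1 12 6
f 1 6 2
f 1 2 8
f 1 8 11
f 1 11 12
f 2 6 10
f 6 12 5
f 12 11 3
f 11 8 7
f 8 2 9
f 4 10 5
f 4 5 3
f 4 3 7
f 4 7 9
f 4 9 10
f 5 10 6
f 3 5 12
f 7 3 11
f 9 7 8
f 10 9 2
f 14 13 16
f 14 16 15
f 16 13 17
f 16 17 15
f 17 13 18
f 17 18 15
f 18 13 19
f 18 19 15
f 19 13 20
f 19 20 15
f 20 13 21
f 20 21 15
f 21 13 22
f 21 22 15
f 22 13 23
f 22 23 15
f 23 13 24
f 23 24 15
f 24 13 25
f 24 25 15
f 25 13 26
f 25 26 15
f 26 13 27
f 26 27 15
f 27 13 14
f 27 14 15
f 29 28 31
f 29 31 30
f 31 28 32
f 31 32 30
f 32 28 33
f 32 33 30
f 33 28 34
f 33 34 30
f 34 28 35
f 34 35 30
f 35 28 36
f 35 36 30
f 36 28 37
f 36 37 30
f 37 28 38
f 37 38 30
f 38 28 39
f 38 39 30
f 39 28 29
f 39 29 30



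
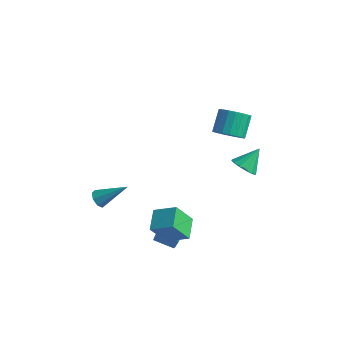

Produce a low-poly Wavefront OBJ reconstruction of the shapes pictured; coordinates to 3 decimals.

v 1.853 2.637 -0.917
v 2.185 3.165 -1.551
v 2.187 3.763 0.197
v 1.738 3.274 -1.528
v 1.322 3.213 -1.34
v 1.048 2.997 -1.04
v 0.989 2.684 -0.706
v 1.162 2.359 -0.429
v 1.52 2.108 -0.283
v 1.967 1.999 -0.307
v 2.383 2.061 -0.494
v 2.657 2.277 -0.795
v 2.716 2.589 -1.129
v 2.543 2.914 -1.405
v 1.171 -4.076 -2.944
v 0.636 -4.917 -1.445
v 0.531 -2.867 -2.494
v -0.004 -3.708 -0.996
v 2.464 -3.652 -2.244
v 1.929 -4.493 -0.746
v 1.824 -2.443 -1.795
v 1.289 -3.284 -0.296
v -3.64 -4.12 -1.753
v -3.302 -3.944 -2.267
v -2.22 -3.2 -0.507
v -3.634 -3.608 -2.137
v -3.969 -3.572 -1.782
v -4.111 -3.856 -1.409
v -3.977 -4.295 -1.238
v -3.646 -4.631 -1.368
v -3.311 -4.668 -1.723
v -3.168 -4.383 -2.096
v 1.763 1.121 3.253
v 2.489 1.668 2.915
v 2.164 2.765 3.989
v 1.437 2.219 4.327
v 2.152 1.799 2.679
v 1.827 2.896 3.753
v 1.738 1.796 2.556
v 1.413 2.893 3.631
v 1.329 1.66 2.572
v 1.004 2.757 3.647
v 1.006 1.416 2.722
v 0.68 2.514 3.797
v 0.832 1.115 2.978
v 0.507 2.212 4.053
v 0.843 0.814 3.288
v 0.518 1.912 4.362
v 1.036 0.575 3.591
v 0.711 1.672 4.665
v 1.373 0.444 3.827
v 1.048 1.541 4.901
v 1.787 0.447 3.949
v 1.462 1.544 5.024
v 2.196 0.583 3.933
v 1.871 1.68 5.008
v 2.52 0.826 3.783
v 2.194 1.924 4.858
v 2.693 1.128 3.527
v 2.368 2.225 4.602
v 2.682 1.428 3.218
v 2.357 2.526 4.292
v 1.082 -2.523 -3.727
v 1.519 -2.916 -2.931
v 0.355 -3.33 -2.496
v -0.082 -2.937 -3.293
v 1.364 -2.339 -2.796
v 0.2 -2.754 -2.362
v 1.101 -1.833 -3.017
v -0.063 -2.248 -2.583
v 0.831 -1.59 -3.51
v -0.333 -2.005 -3.075
v 0.657 -1.703 -4.085
v -0.507 -2.118 -3.651
v 0.645 -2.13 -4.524
v -0.519 -2.544 -4.089
v 0.8 -2.706 -4.658
v -0.364 -3.121 -4.224
v 1.063 -3.212 -4.437
v -0.101 -3.627 -4.003
v 1.333 -3.455 -3.945
v 0.169 -3.87 -3.51
v 1.507 -3.342 -3.369
v 0.343 -3.757 -2.935
f 2 1 4
f 2 4 3
f 4 1 5
f 4 5 3
f 5 1 6
f 5 6 3
f 6 1 7
f 6 7 3
f 7 1 8
f 7 8 3
f 8 1 9
f 8 9 3
f 9 1 10
f 9 10 3
f 10 1 11
f 10 11 3
f 11 1 12
f 11 12 3
f 12 1 13
f 12 13 3
f 13 1 14
f 13 14 3
f 14 1 2
f 14 2 3
f 16 18 15
f 19 16 15
f 15 18 17
f 17 19 15
f 16 22 18
f 20 16 19
f 20 22 16
f 18 22 17
f 21 19 17
f 17 22 21
f 21 20 19
f 22 20 21
f 24 23 26
f 24 26 25
f 26 23 27
f 26 27 25
f 27 23 28
f 27 28 25
f 28 23 29
f 28 29 25
f 29 23 30
f 29 30 25
f 30 23 31
f 30 31 25
f 31 23 32
f 31 32 25
f 32 23 24
f 32 24 25
f 34 33 37
f 34 37 35
f 35 37 38
f 35 38 36
f 37 33 39
f 37 39 38
f 38 39 40
f 38 40 36
f 39 33 41
f 39 41 40
f 40 41 42
f 40 42 36
f 41 33 43
f 41 43 42
f 42 43 44
f 42 44 36
f 43 33 45
f 43 45 44
f 44 45 46
f 44 46 36
f 45 33 47
f 45 47 46
f 46 47 48
f 46 48 36
f 47 33 49
f 47 49 48
f 48 49 50
f 48 50 36
f 49 33 51
f 49 51 50
f 50 51 52
f 50 52 36
f 51 33 53
f 51 53 52
f 52 53 54
f 52 54 36
f 53 33 55
f 53 55 54
f 54 55 56
f 54 56 36
f 55 33 57
f 55 57 56
f 56 57 58
f 56 58 36
f 57 33 59
f 57 59 58
f 58 59 60
f 58 60 36
f 59 33 61
f 59 61 60
f 60 61 62
f 60 62 36
f 61 33 34
f 61 34 62
f 62 34 35
f 62 35 36
f 64 63 67
f 64 67 65
f 65 67 68
f 65 68 66
f 67 63 69
f 67 69 68
f 68 69 70
f 68 70 66
f 69 63 71
f 69 71 70
f 70 71 72
f 70 72 66
f 71 63 73
f 71 73 72
f 72 73 74
f 72 74 66
f 73 63 75
f 73 75 74
f 74 75 76
f 74 76 66
f 75 63 77
f 75 77 76
f 76 77 78
f 76 78 66
f 77 63 79
f 77 79 78
f 78 79 80
f 78 80 66
f 79 63 81
f 79 81 80
f 80 81 82
f 80 82 66
f 81 63 83
f 81 83 82
f 82 83 84
f 82 84 66
f 83 63 64
f 83 64 84
f 84 64 65
f 84 65 66



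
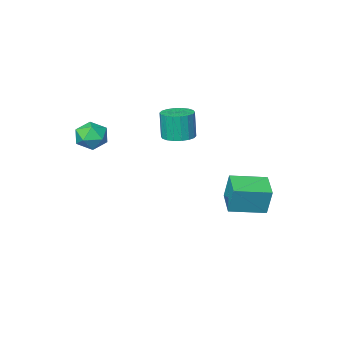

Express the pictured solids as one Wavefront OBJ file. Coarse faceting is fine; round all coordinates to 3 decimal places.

v 2.106 -1.613 2.044
v 2.596 -1.596 2.779
v 1.244 -2.584 2.641
v 1.734 -2.567 3.376
v 1.244 -1.866 3.155
v 1.777 -1.266 2.786
v 2.063 -2.914 2.634
v 2.596 -2.314 2.265
v 2.569 -2.4 3.144
v 2.063 -1.752 3.466
v 1.777 -2.428 1.954
v 1.271 -1.78 2.276
v -5.036 1.623 -1.471
v -5.109 1.963 -0.012
v -4.462 2.936 -1.749
v -4.535 3.276 -0.29
v -3.365 0.944 -1.23
v -3.438 1.284 0.229
v -2.791 2.257 -1.508
v -2.864 2.597 -0.049
v -2.618 -1.951 1.635
v -1.794 -2.051 1.637
v -1.818 -2.228 3.146
v -2.642 -2.129 3.145
v -1.833 -1.686 1.679
v -1.857 -1.863 3.189
v -2.027 -1.374 1.713
v -2.051 -1.551 3.222
v -2.338 -1.176 1.731
v -2.363 -1.353 3.24
v -2.705 -1.131 1.73
v -2.73 -1.309 3.24
v -3.055 -1.25 1.711
v -3.079 -1.427 3.22
v -3.317 -1.507 1.676
v -3.342 -1.684 3.186
v -3.442 -1.852 1.634
v -3.466 -2.029 3.143
v -3.403 -2.217 1.591
v -3.427 -2.394 3.101
v -3.209 -2.529 1.558
v -3.233 -2.706 3.067
v -2.897 -2.727 1.54
v -2.922 -2.904 3.049
v -2.53 -2.771 1.54
v -2.555 -2.949 3.05
v -2.181 -2.653 1.56
v -2.205 -2.83 3.069
v -1.918 -2.396 1.594
v -1.943 -2.573 3.104
f 1 12 6
f 1 6 2
f 1 2 8
f 1 8 11
f 1 11 12
f 2 6 10
f 6 12 5
f 12 11 3
f 11 8 7
f 8 2 9
f 4 10 5
f 4 5 3
f 4 3 7
f 4 7 9
f 4 9 10
f 5 10 6
f 3 5 12
f 7 3 11
f 9 7 8
f 10 9 2
f 14 16 13
f 17 14 13
f 13 16 15
f 15 17 13
f 14 20 16
f 18 14 17
f 18 20 14
f 16 20 15
f 19 17 15
f 15 20 19
f 19 18 17
f 20 18 19
f 22 21 25
f 22 25 23
f 23 25 26
f 23 26 24
f 25 21 27
f 25 27 26
f 26 27 28
f 26 28 24
f 27 21 29
f 27 29 28
f 28 29 30
f 28 30 24
f 29 21 31
f 29 31 30
f 30 31 32
f 30 32 24
f 31 21 33
f 31 33 32
f 32 33 34
f 32 34 24
f 33 21 35
f 33 35 34
f 34 35 36
f 34 36 24
f 35 21 37
f 35 37 36
f 36 37 38
f 36 38 24
f 37 21 39
f 37 39 38
f 38 39 40
f 38 40 24
f 39 21 41
f 39 41 40
f 40 41 42
f 40 42 24
f 41 21 43
f 41 43 42
f 42 43 44
f 42 44 24
f 43 21 45
f 43 45 44
f 44 45 46
f 44 46 24
f 45 21 47
f 45 47 46
f 46 47 48
f 46 48 24
f 47 21 49
f 47 49 48
f 48 49 50
f 48 50 24
f 49 21 22
f 49 22 50
f 50 22 23
f 50 23 24



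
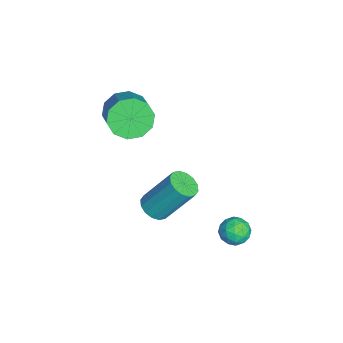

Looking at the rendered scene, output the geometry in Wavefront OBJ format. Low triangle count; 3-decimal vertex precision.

v -1.222 0.373 -4.614
v -0.795 0.787 -4.922
v -0.711 1.941 -3.254
v -1.138 1.527 -2.946
v -1.11 0.913 -4.994
v -1.026 2.068 -3.326
v -1.455 0.895 -4.963
v -1.371 2.049 -3.296
v -1.738 0.737 -4.84
v -1.653 1.891 -3.172
v -1.882 0.481 -4.655
v -1.798 1.635 -2.987
v -1.85 0.196 -4.46
v -1.765 1.35 -2.792
v -1.649 -0.041 -4.306
v -1.565 1.113 -2.638
v -1.334 -0.168 -4.234
v -1.25 0.987 -2.566
v -0.989 -0.149 -4.264
v -0.905 1.005 -2.597
v -0.707 0.009 -4.388
v -0.622 1.163 -2.72
v -0.562 0.265 -4.573
v -0.478 1.419 -2.905
v -0.595 0.55 -4.768
v -0.51 1.704 -3.1
v -3.134 -0.693 -0.275
v -2.708 -0.27 -0.985
v -1.361 -0.063 -0.055
v -1.786 -0.487 0.655
v -2.982 0.131 -0.678
v -1.635 0.338 0.252
v -3.314 0.217 -0.216
v -1.966 0.424 0.714
v -3.577 -0.044 0.223
v -2.229 0.162 1.153
v -3.67 -0.554 0.471
v -2.323 -0.348 1.402
v -3.559 -1.117 0.435
v -2.212 -0.91 1.365
v -3.285 -1.518 0.128
v -1.938 -1.311 1.058
v -2.954 -1.604 -0.334
v -1.606 -1.397 0.596
v -2.691 -1.342 -0.773
v -1.343 -1.136 0.157
v -2.597 -0.832 -1.022
v -1.25 -0.626 -0.091
v 0.805 3.707 -4.47
v 1.336 3.694 -4.074
v 0.264 3.106 -3.766
v 0.795 3.093 -3.37
v 0.46 3.658 -3.457
v 0.794 4.029 -3.892
v 0.806 2.771 -3.948
v 1.14 3.142 -4.383
v 1.336 3.116 -3.751
v 1.122 3.664 -3.447
v 0.478 3.136 -4.393
v 0.264 3.684 -4.089
v 1.118 3.753 -4.334
v 0.482 3.047 -3.506
v 0.285 3.379 -3.557
v 0.597 3.371 -3.324
v 0.799 3.95 -4.227
v 1.111 3.943 -3.994
v 0.596 3.921 -3.631
v 0.489 2.857 -3.846
v 0.801 2.85 -3.613
v 1.003 3.429 -4.516
v 1.315 3.421 -4.283
v 1.004 2.879 -4.209
v 1.43 3.406 -3.911
v 1.112 3.052 -3.497
v 1.119 2.863 -3.837
v 1.315 3.081 -4.093
v 1.304 3.728 -3.732
v 0.986 3.375 -3.319
v 0.789 3.707 -3.37
v 0.986 3.925 -3.625
v 1.304 3.388 -3.543
v 0.614 3.425 -4.521
v 0.296 3.072 -4.108
v 0.614 2.875 -4.215
v 0.811 3.093 -4.47
v 0.488 3.748 -4.343
v 0.17 3.394 -3.929
v 0.285 3.719 -3.747
v 0.481 3.937 -4.003
v 0.296 3.412 -4.297
f 2 1 5
f 2 5 3
f 3 5 6
f 3 6 4
f 5 1 7
f 5 7 6
f 6 7 8
f 6 8 4
f 7 1 9
f 7 9 8
f 8 9 10
f 8 10 4
f 9 1 11
f 9 11 10
f 10 11 12
f 10 12 4
f 11 1 13
f 11 13 12
f 12 13 14
f 12 14 4
f 13 1 15
f 13 15 14
f 14 15 16
f 14 16 4
f 15 1 17
f 15 17 16
f 16 17 18
f 16 18 4
f 17 1 19
f 17 19 18
f 18 19 20
f 18 20 4
f 19 1 21
f 19 21 20
f 20 21 22
f 20 22 4
f 21 1 23
f 21 23 22
f 22 23 24
f 22 24 4
f 23 1 25
f 23 25 24
f 24 25 26
f 24 26 4
f 25 1 2
f 25 2 26
f 26 2 3
f 26 3 4
f 28 27 31
f 28 31 29
f 29 31 32
f 29 32 30
f 31 27 33
f 31 33 32
f 32 33 34
f 32 34 30
f 33 27 35
f 33 35 34
f 34 35 36
f 34 36 30
f 35 27 37
f 35 37 36
f 36 37 38
f 36 38 30
f 37 27 39
f 37 39 38
f 38 39 40
f 38 40 30
f 39 27 41
f 39 41 40
f 40 41 42
f 40 42 30
f 41 27 43
f 41 43 42
f 42 43 44
f 42 44 30
f 43 27 45
f 43 45 44
f 44 45 46
f 44 46 30
f 45 27 47
f 45 47 46
f 46 47 48
f 46 48 30
f 47 27 28
f 47 28 48
f 48 28 29
f 48 29 30
f 49 86 65
f 86 60 89
f 65 89 54
f 86 89 65
f 49 65 61
f 65 54 66
f 61 66 50
f 65 66 61
f 49 61 70
f 61 50 71
f 70 71 56
f 61 71 70
f 49 70 82
f 70 56 85
f 82 85 59
f 70 85 82
f 49 82 86
f 82 59 90
f 86 90 60
f 82 90 86
f 50 66 77
f 66 54 80
f 77 80 58
f 66 80 77
f 54 89 67
f 89 60 88
f 67 88 53
f 89 88 67
f 60 90 87
f 90 59 83
f 87 83 51
f 90 83 87
f 59 85 84
f 85 56 72
f 84 72 55
f 85 72 84
f 56 71 76
f 71 50 73
f 76 73 57
f 71 73 76
f 52 78 64
f 78 58 79
f 64 79 53
f 78 79 64
f 52 64 62
f 64 53 63
f 62 63 51
f 64 63 62
f 52 62 69
f 62 51 68
f 69 68 55
f 62 68 69
f 52 69 74
f 69 55 75
f 74 75 57
f 69 75 74
f 52 74 78
f 74 57 81
f 78 81 58
f 74 81 78
f 53 79 67
f 79 58 80
f 67 80 54
f 79 80 67
f 51 63 87
f 63 53 88
f 87 88 60
f 63 88 87
f 55 68 84
f 68 51 83
f 84 83 59
f 68 83 84
f 57 75 76
f 75 55 72
f 76 72 56
f 75 72 76
f 58 81 77
f 81 57 73
f 77 73 50
f 81 73 77



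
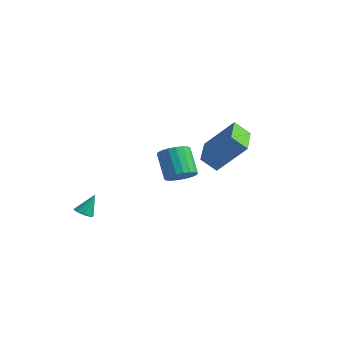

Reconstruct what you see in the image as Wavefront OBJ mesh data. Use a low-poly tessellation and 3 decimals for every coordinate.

v -2.859 -2.616 -1.524
v -2.545 -2.307 -1.759
v -2.721 -2.004 -0.536
v -2.908 -2.191 -1.781
v -3.243 -2.324 -1.652
v -3.353 -2.628 -1.448
v -3.173 -2.926 -1.288
v -2.809 -3.042 -1.266
v -2.474 -2.909 -1.395
v -2.365 -2.605 -1.6
v 1.224 2.007 1.956
v 0.657 1.563 2.621
v 2.28 2.824 3.405
v 1.713 2.38 4.069
v 2.367 0.54 1.951
v 1.8 0.096 2.615
v 3.423 1.357 3.399
v 2.856 0.913 4.064
v -2.375 3.237 -1.279
v -1.857 3.833 -1.099
v -2.847 4.339 0.079
v -3.365 3.743 -0.101
v -2.072 3.985 -1.345
v -3.062 4.491 -0.167
v -2.347 3.989 -1.578
v -3.337 4.495 -0.4
v -2.627 3.844 -1.752
v -3.618 4.35 -0.574
v -2.858 3.579 -1.832
v -3.848 4.085 -0.654
v -2.993 3.246 -1.803
v -3.983 3.752 -0.624
v -3.005 2.912 -1.669
v -3.996 3.417 -0.491
v -2.893 2.641 -1.459
v -3.883 3.147 -0.281
v -2.678 2.489 -1.213
v -3.668 2.995 -0.035
v -2.403 2.485 -0.98
v -3.393 2.991 0.198
v -2.122 2.63 -0.806
v -3.113 3.136 0.372
v -1.892 2.895 -0.726
v -2.882 3.401 0.452
v -1.757 3.228 -0.756
v -2.747 3.734 0.423
v -1.744 3.563 -0.889
v -2.735 4.068 0.289
f 2 1 4
f 2 4 3
f 4 1 5
f 4 5 3
f 5 1 6
f 5 6 3
f 6 1 7
f 6 7 3
f 7 1 8
f 7 8 3
f 8 1 9
f 8 9 3
f 9 1 10
f 9 10 3
f 10 1 2
f 10 2 3
f 12 14 11
f 15 12 11
f 11 14 13
f 13 15 11
f 12 18 14
f 16 12 15
f 16 18 12
f 14 18 13
f 17 15 13
f 13 18 17
f 17 16 15
f 18 16 17
f 20 19 23
f 20 23 21
f 21 23 24
f 21 24 22
f 23 19 25
f 23 25 24
f 24 25 26
f 24 26 22
f 25 19 27
f 25 27 26
f 26 27 28
f 26 28 22
f 27 19 29
f 27 29 28
f 28 29 30
f 28 30 22
f 29 19 31
f 29 31 30
f 30 31 32
f 30 32 22
f 31 19 33
f 31 33 32
f 32 33 34
f 32 34 22
f 33 19 35
f 33 35 34
f 34 35 36
f 34 36 22
f 35 19 37
f 35 37 36
f 36 37 38
f 36 38 22
f 37 19 39
f 37 39 38
f 38 39 40
f 38 40 22
f 39 19 41
f 39 41 40
f 40 41 42
f 40 42 22
f 41 19 43
f 41 43 42
f 42 43 44
f 42 44 22
f 43 19 45
f 43 45 44
f 44 45 46
f 44 46 22
f 45 19 47
f 45 47 46
f 46 47 48
f 46 48 22
f 47 19 20
f 47 20 48
f 48 20 21
f 48 21 22



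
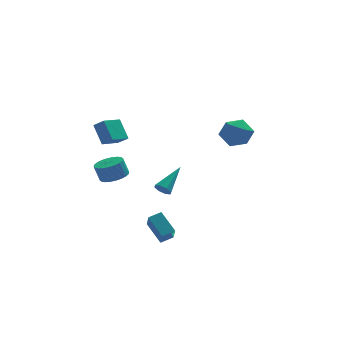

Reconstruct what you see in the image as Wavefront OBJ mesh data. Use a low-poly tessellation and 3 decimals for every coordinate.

v -0.341 3.09 -2.937
v 0.039 2.652 -2.952
v 1.041 4.25 -1.863
v 0.08 2.925 -3.3
v -0.126 3.294 -3.435
v -0.458 3.544 -3.278
v -0.721 3.527 -2.921
v -0.762 3.254 -2.573
v -0.556 2.885 -2.439
v -0.224 2.635 -2.596
v -1.772 -2.288 -3.432
v -2.254 -1.091 -2.539
v -1.652 -1.447 -4.495
v -2.135 -0.25 -3.601
v -0.985 -2.13 -3.219
v -1.468 -0.933 -2.325
v -0.866 -1.289 -4.281
v -1.348 -0.092 -3.388
v 4.201 1.774 1.198
v 4.676 1.434 2.122
v 2.624 1.746 1.998
v 3.099 1.406 2.922
v 3.275 2.422 2.559
v 4.25 2.44 2.064
v 3.05 0.74 2.056
v 4.025 0.758 1.561
v 3.965 0.795 2.652
v 4.104 1.835 2.963
v 3.196 1.345 1.157
v 3.335 2.385 1.468
v -4.115 -0.494 3.664
v -4.369 0.456 4.716
v -4.617 -0.078 3.167
v -4.871 0.872 4.22
v -3.029 0.288 3.22
v -3.283 1.238 4.273
v -3.531 0.704 2.724
v -3.785 1.654 3.776
v -3.573 1.519 -0.43
v -2.895 2.073 -0.347
v -3.188 2.275 0.694
v -3.867 1.721 0.61
v -3.142 2.285 -0.457
v -3.435 2.487 0.583
v -3.454 2.381 -0.564
v -3.747 2.583 0.477
v -3.784 2.345 -0.65
v -4.077 2.547 0.391
v -4.083 2.183 -0.703
v -4.376 2.385 0.338
v -4.303 1.921 -0.714
v -4.597 2.122 0.327
v -4.413 1.597 -0.682
v -4.706 1.799 0.359
v -4.395 1.261 -0.612
v -4.688 1.463 0.429
v -4.252 0.965 -0.514
v -4.545 1.167 0.527
v -4.005 0.753 -0.403
v -4.298 0.955 0.637
v -3.693 0.657 -0.297
v -3.986 0.859 0.744
v -3.363 0.693 -0.211
v -3.656 0.895 0.83
v -3.064 0.855 -0.158
v -3.357 1.057 0.883
v -2.843 1.118 -0.147
v -3.137 1.319 0.894
v -2.734 1.441 -0.179
v -3.027 1.643 0.862
v -2.752 1.777 -0.249
v -3.045 1.979 0.792
f 2 1 4
f 2 4 3
f 4 1 5
f 4 5 3
f 5 1 6
f 5 6 3
f 6 1 7
f 6 7 3
f 7 1 8
f 7 8 3
f 8 1 9
f 8 9 3
f 9 1 10
f 9 10 3
f 10 1 2
f 10 2 3
f 12 14 11
f 15 12 11
f 11 14 13
f 13 15 11
f 12 18 14
f 16 12 15
f 16 18 12
f 14 18 13
f 17 15 13
f 13 18 17
f 17 16 15
f 18 16 17
f 19 30 24
f 19 24 20
f 19 20 26
f 19 26 29
f 19 29 30
f 20 24 28
f 24 30 23
f 30 29 21
f 29 26 25
f 26 20 27
f 22 28 23
f 22 23 21
f 22 21 25
f 22 25 27
f 22 27 28
f 23 28 24
f 21 23 30
f 25 21 29
f 27 25 26
f 28 27 20
f 32 34 31
f 35 32 31
f 31 34 33
f 33 35 31
f 32 38 34
f 36 32 35
f 36 38 32
f 34 38 33
f 37 35 33
f 33 38 37
f 37 36 35
f 38 36 37
f 40 39 43
f 40 43 41
f 41 43 44
f 41 44 42
f 43 39 45
f 43 45 44
f 44 45 46
f 44 46 42
f 45 39 47
f 45 47 46
f 46 47 48
f 46 48 42
f 47 39 49
f 47 49 48
f 48 49 50
f 48 50 42
f 49 39 51
f 49 51 50
f 50 51 52
f 50 52 42
f 51 39 53
f 51 53 52
f 52 53 54
f 52 54 42
f 53 39 55
f 53 55 54
f 54 55 56
f 54 56 42
f 55 39 57
f 55 57 56
f 56 57 58
f 56 58 42
f 57 39 59
f 57 59 58
f 58 59 60
f 58 60 42
f 59 39 61
f 59 61 60
f 60 61 62
f 60 62 42
f 61 39 63
f 61 63 62
f 62 63 64
f 62 64 42
f 63 39 65
f 63 65 64
f 64 65 66
f 64 66 42
f 65 39 67
f 65 67 66
f 66 67 68
f 66 68 42
f 67 39 69
f 67 69 68
f 68 69 70
f 68 70 42
f 69 39 71
f 69 71 70
f 70 71 72
f 70 72 42
f 71 39 40
f 71 40 72
f 72 40 41
f 72 41 42



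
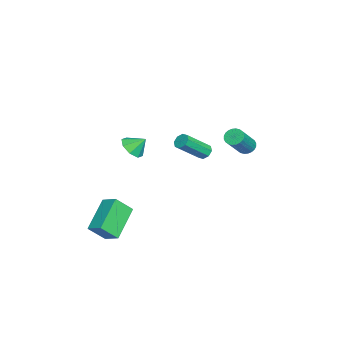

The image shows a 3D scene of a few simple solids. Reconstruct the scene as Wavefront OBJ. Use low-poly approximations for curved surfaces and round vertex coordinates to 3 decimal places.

v -0.991 -3.284 0.438
v -0.388 -2.888 0.028
v -0.989 -2.536 1.162
v -0.967 -2.706 -0.158
v -1.561 -2.863 0.006
v -1.821 -3.266 0.422
v -1.595 -3.679 0.848
v -1.015 -3.861 1.034
v -0.421 -3.704 0.871
v -0.162 -3.301 0.454
v 2.138 0.985 2.205
v 2.565 1.24 2.152
v 3.389 0.109 3.362
v 2.962 -0.145 3.415
v 2.345 1.38 2.432
v 3.169 0.249 3.642
v 2.003 1.288 2.58
v 2.828 0.157 3.789
v 1.741 1.019 2.507
v 2.565 -0.111 3.717
v 1.711 0.731 2.258
v 2.535 -0.4 3.468
v 1.931 0.591 1.978
v 2.755 -0.54 3.188
v 2.272 0.683 1.831
v 3.097 -0.448 3.04
v 2.535 0.951 1.903
v 3.359 -0.179 3.113
v 4.04 -4.919 -2.94
v 2.288 -4.394 -1.773
v 3.648 -4.068 -3.912
v 1.896 -3.543 -2.745
v 4.584 -4.137 -2.475
v 2.832 -3.612 -1.308
v 4.192 -3.286 -3.447
v 2.44 -2.761 -2.28
v 2.899 3.196 3.259
v 3.195 3.653 3.18
v 4.357 3.121 4.463
v 4.061 2.664 4.541
v 3.058 3.718 3.332
v 4.219 3.186 4.614
v 2.896 3.703 3.472
v 4.057 3.171 4.755
v 2.735 3.611 3.58
v 3.896 3.079 4.862
v 2.599 3.456 3.639
v 3.76 2.924 4.921
v 2.508 3.261 3.64
v 3.67 2.729 4.922
v 2.478 3.057 3.583
v 3.639 2.525 4.865
v 2.511 2.873 3.477
v 3.672 2.341 4.759
v 2.603 2.739 3.337
v 3.765 2.207 4.62
v 2.741 2.674 3.186
v 3.902 2.142 4.468
v 2.903 2.689 3.045
v 4.064 2.157 4.328
v 3.064 2.781 2.938
v 4.225 2.249 4.22
v 3.2 2.936 2.879
v 4.361 2.404 4.161
v 3.29 3.131 2.878
v 4.452 2.599 4.16
v 3.321 3.335 2.935
v 4.482 2.803 4.217
v 3.288 3.519 3.041
v 4.449 2.987 4.323
f 2 1 4
f 2 4 3
f 4 1 5
f 4 5 3
f 5 1 6
f 5 6 3
f 6 1 7
f 6 7 3
f 7 1 8
f 7 8 3
f 8 1 9
f 8 9 3
f 9 1 10
f 9 10 3
f 10 1 2
f 10 2 3
f 12 11 15
f 12 15 13
f 13 15 16
f 13 16 14
f 15 11 17
f 15 17 16
f 16 17 18
f 16 18 14
f 17 11 19
f 17 19 18
f 18 19 20
f 18 20 14
f 19 11 21
f 19 21 20
f 20 21 22
f 20 22 14
f 21 11 23
f 21 23 22
f 22 23 24
f 22 24 14
f 23 11 25
f 23 25 24
f 24 25 26
f 24 26 14
f 25 11 27
f 25 27 26
f 26 27 28
f 26 28 14
f 27 11 12
f 27 12 28
f 28 12 13
f 28 13 14
f 30 32 29
f 33 30 29
f 29 32 31
f 31 33 29
f 30 36 32
f 34 30 33
f 34 36 30
f 32 36 31
f 35 33 31
f 31 36 35
f 35 34 33
f 36 34 35
f 38 37 41
f 38 41 39
f 39 41 42
f 39 42 40
f 41 37 43
f 41 43 42
f 42 43 44
f 42 44 40
f 43 37 45
f 43 45 44
f 44 45 46
f 44 46 40
f 45 37 47
f 45 47 46
f 46 47 48
f 46 48 40
f 47 37 49
f 47 49 48
f 48 49 50
f 48 50 40
f 49 37 51
f 49 51 50
f 50 51 52
f 50 52 40
f 51 37 53
f 51 53 52
f 52 53 54
f 52 54 40
f 53 37 55
f 53 55 54
f 54 55 56
f 54 56 40
f 55 37 57
f 55 57 56
f 56 57 58
f 56 58 40
f 57 37 59
f 57 59 58
f 58 59 60
f 58 60 40
f 59 37 61
f 59 61 60
f 60 61 62
f 60 62 40
f 61 37 63
f 61 63 62
f 62 63 64
f 62 64 40
f 63 37 65
f 63 65 64
f 64 65 66
f 64 66 40
f 65 37 67
f 65 67 66
f 66 67 68
f 66 68 40
f 67 37 69
f 67 69 68
f 68 69 70
f 68 70 40
f 69 37 38
f 69 38 70
f 70 38 39
f 70 39 40

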